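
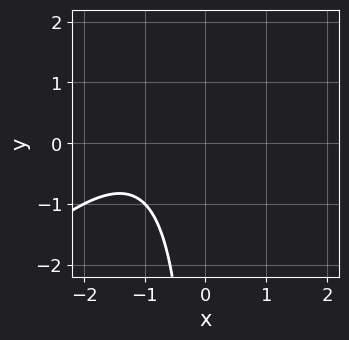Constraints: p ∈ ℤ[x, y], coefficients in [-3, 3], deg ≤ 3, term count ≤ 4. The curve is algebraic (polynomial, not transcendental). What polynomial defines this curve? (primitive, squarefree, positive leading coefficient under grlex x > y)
1. deg p = 2.
2. Against the integer gridlines: the curve avoids every integer x-axis point in the box; no y-intercept at any integer in the box.
3. Together with the visible shape, these determine p as stated.

x^2 - x*y + 2*x + 2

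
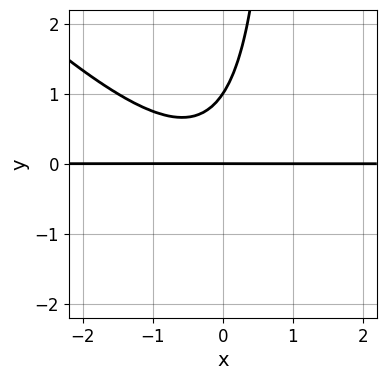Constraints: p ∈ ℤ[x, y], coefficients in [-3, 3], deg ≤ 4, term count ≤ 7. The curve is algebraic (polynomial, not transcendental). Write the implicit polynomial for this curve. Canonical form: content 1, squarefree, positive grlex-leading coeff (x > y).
1. Degree: the shape is more complex than any degree-2 curve, so deg p = 3.
2. Observable constraints: the visible x-axis segment lies entirely on the curve; the y-axis gridline crossings are at y ∈ {0, 1}.
3. Fitting integer coefficients to these (and the overall shape) gives p.

2*x^2*y + 2*x*y^2 + x*y - 2*y^2 + 2*y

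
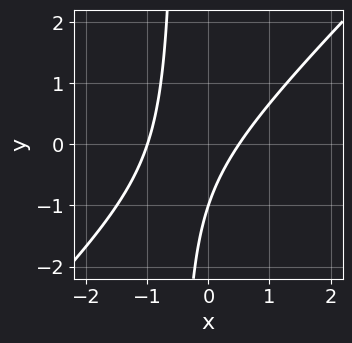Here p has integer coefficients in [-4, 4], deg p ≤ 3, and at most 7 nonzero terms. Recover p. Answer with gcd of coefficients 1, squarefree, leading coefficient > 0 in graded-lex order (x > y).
1. deg p = 2. A generic line meets the curve in up to 2 points.
2. Against the integer gridlines: it crosses the y-axis at the gridline y = -1; it meets the x-axis at x = -1 (among the integer gridlines).
3. Assembling these constraints gives the stated polynomial.

2*x^2 - 2*x*y + x - y - 1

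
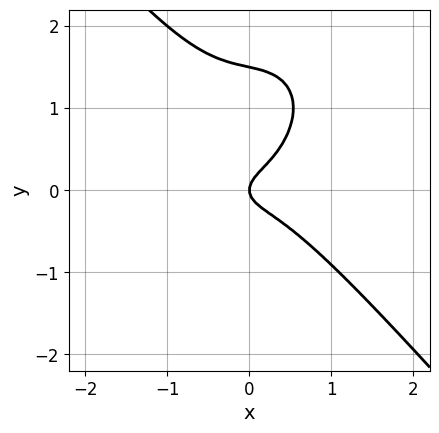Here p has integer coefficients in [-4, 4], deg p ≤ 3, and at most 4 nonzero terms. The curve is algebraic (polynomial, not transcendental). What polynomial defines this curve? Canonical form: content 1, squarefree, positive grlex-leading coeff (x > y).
3*x^3 + 2*y^3 - 3*y^2 + x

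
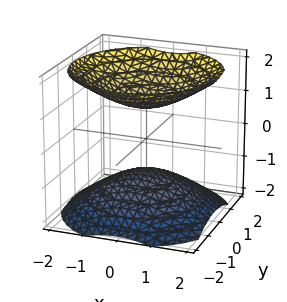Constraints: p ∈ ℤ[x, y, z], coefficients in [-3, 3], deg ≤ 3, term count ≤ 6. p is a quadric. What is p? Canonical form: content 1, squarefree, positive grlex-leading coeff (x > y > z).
(a) There are 2 components.
(b) deg p = 2.
(c) Symmetry: the surface is invariant under rotation about z: p = q(x² + y², z); mirror symmetry z ↦ −z ⇒ only even powers of z.
(d) Observable constraints: the surface avoids every integer x-axis point in the box; the surface avoids every integer y-axis point in the box.
(e) Fitting integer coefficients to these (and the overall shape) gives p.

2*x^2 + 2*y^2 - 3*z^2 + 3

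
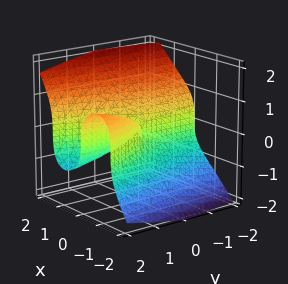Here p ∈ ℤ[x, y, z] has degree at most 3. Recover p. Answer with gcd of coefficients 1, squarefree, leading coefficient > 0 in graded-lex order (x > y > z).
x^3 - z^3 - x*y

(a) Degree: a generic line meets the surface in up to 3 points, so deg p = 3.
(b) Checking where it meets the axes: it crosses the z-axis at the gridline z = 0; every point of the y-axis in the box is on the surface; one x-axis crossing is at x = 0.
(c) The integer polynomial consistent with all of this is the stated p.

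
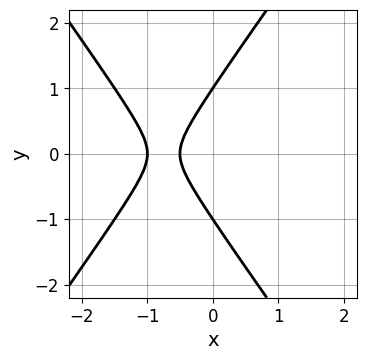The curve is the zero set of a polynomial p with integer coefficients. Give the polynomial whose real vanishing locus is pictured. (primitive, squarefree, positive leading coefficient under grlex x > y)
Degree: no degree-1 curve has this shape, so deg p = 2.
Symmetries: the y ↦ −y reflection is a symmetry, so y appears only in even powers.
Against the integer gridlines: the y-axis gridline crossings are at y ∈ {-1, 1}; it crosses the x-axis at the gridline x = -1.
Matching integer coefficients to the picture gives p.

2*x^2 - y^2 + 3*x + 1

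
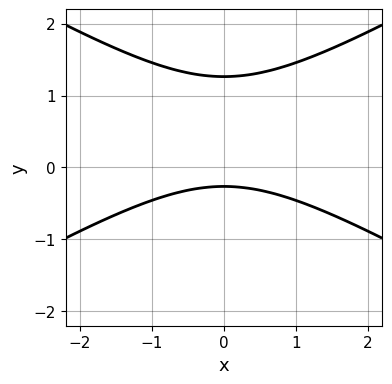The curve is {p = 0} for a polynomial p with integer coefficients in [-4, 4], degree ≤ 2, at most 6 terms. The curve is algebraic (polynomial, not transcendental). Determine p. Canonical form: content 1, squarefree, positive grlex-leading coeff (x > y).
(a) The degree is 2 — no degree-1 curve has this shape.
(b) Symmetries: it's symmetric under x → −x, forcing even powers of x.
(c) Checking where it meets the axes: it misses every integer gridline on the x-axis.
(d) Solving for integer coefficients yields p as stated.

x^2 - 3*y^2 + 3*y + 1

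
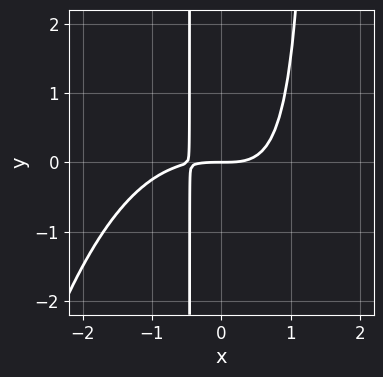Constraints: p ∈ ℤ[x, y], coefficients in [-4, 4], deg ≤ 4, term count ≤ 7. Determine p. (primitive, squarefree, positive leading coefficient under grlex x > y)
Degree: a generic line meets the curve in up to 4 points, so deg p = 4.
From the visible intercepts: it meets the y-axis at y = 0 (among the integer gridlines); it crosses the x-axis at the gridline x = 0.
Matching integer coefficients to the picture gives p.

2*x^4 + x^3 + 3*x^2*y - 3*x*y - 2*y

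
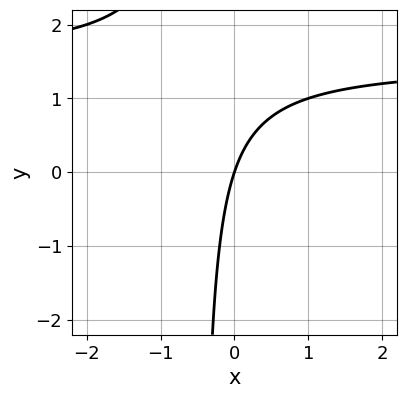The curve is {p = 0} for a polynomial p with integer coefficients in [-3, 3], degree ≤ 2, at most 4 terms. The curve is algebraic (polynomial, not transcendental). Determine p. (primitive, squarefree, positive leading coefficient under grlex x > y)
2*x*y - 3*x + y

First, deg p = 2. The shape is more complex than any degree-1 curve.
Next, observable constraints: one x-axis crossing is at x = 0; it crosses the y-axis at the gridline y = 0.
Finally, the integer polynomial consistent with all of this is the stated p.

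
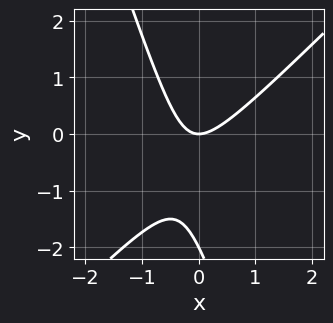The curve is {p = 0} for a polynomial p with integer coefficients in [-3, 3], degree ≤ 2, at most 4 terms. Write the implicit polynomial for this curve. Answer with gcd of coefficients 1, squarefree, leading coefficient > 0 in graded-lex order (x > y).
3*x^2 - 2*x*y - y^2 - 2*y

First, degree: a generic line meets the curve in up to 2 points, so deg p = 2.
Next, checking where it meets the axes: among the integer gridlines, it crosses the y-axis at y ∈ {-2, 0}; one x-axis crossing is at x = 0.
Finally, solving for integer coefficients yields p as stated.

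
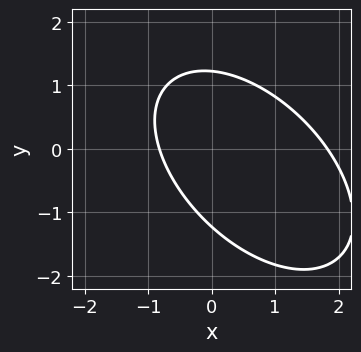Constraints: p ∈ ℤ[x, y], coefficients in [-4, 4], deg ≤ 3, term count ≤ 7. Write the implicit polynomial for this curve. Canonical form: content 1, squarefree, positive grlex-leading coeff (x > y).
The degree is 2 — the shape is more complex than any degree-1 curve.
Matching integer coefficients to the picture gives p.

2*x^2 + 2*x*y + 2*y^2 - 2*x - 3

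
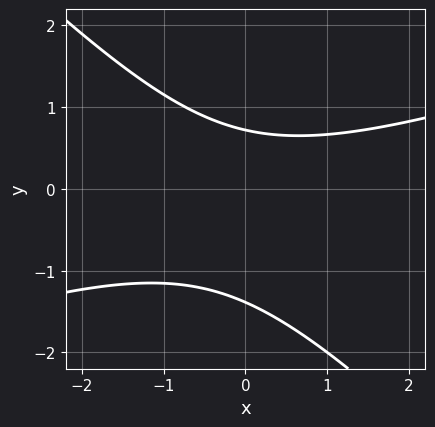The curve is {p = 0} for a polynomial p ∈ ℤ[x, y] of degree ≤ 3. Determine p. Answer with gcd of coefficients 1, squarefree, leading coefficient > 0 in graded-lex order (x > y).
x^2 - 2*x*y - 3*y^2 - 2*y + 3

1. deg p = 2. The shape is more complex than any degree-1 curve.
2. Reading off the gridlines: the curve avoids every integer x-axis point in the box.
3. The integer polynomial consistent with all of this is the stated p.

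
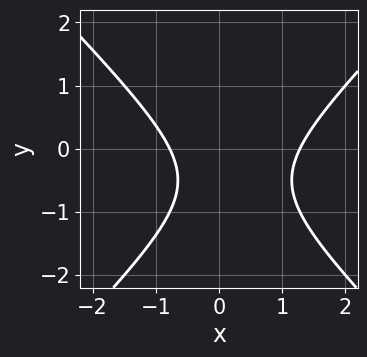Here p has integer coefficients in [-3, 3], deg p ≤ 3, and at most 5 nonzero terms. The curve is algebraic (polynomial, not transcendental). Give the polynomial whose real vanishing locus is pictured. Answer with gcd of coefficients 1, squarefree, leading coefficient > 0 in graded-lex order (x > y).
2*x^2 - 2*y^2 - x - 2*y - 2

1. deg p = 2. A generic line meets the curve in up to 2 points.
2. Against the integer gridlines: the curve avoids every integer y-axis point in the box.
3. Together with the visible shape, these determine p as stated.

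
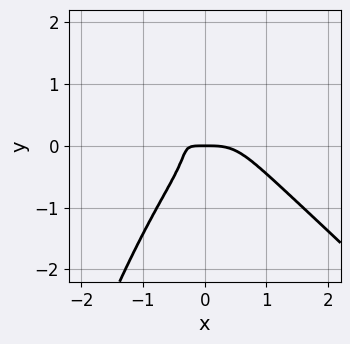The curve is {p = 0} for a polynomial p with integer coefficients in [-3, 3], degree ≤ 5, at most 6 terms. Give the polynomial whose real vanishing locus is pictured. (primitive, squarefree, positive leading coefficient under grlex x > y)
3*x^4 + 3*x^3*y + 3*y^3 + 2*x*y + y

deg p = 4.
From the visible intercepts: one x-axis crossing is at x = 0; it meets the y-axis at y = 0 (among the integer gridlines).
Putting this together gives p.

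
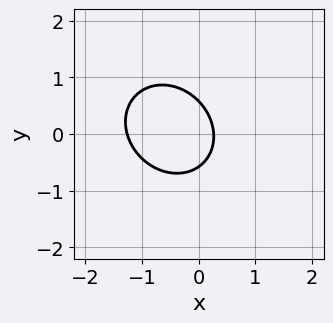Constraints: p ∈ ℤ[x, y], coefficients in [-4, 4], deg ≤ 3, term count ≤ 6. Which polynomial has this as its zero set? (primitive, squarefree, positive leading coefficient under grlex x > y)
3*x^2 + x*y + 3*y^2 + 3*x - 1

1. deg p = 2. The shape is more complex than any degree-1 curve.
2. Matching integer coefficients to the picture gives p.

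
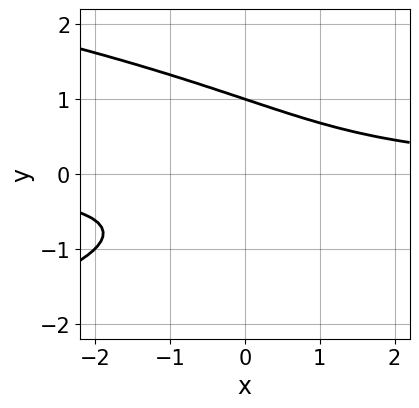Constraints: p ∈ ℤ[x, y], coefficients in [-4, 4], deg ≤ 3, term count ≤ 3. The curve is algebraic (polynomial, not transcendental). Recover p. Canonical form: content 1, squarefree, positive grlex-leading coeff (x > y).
The degree is 3 — a generic line meets the curve in up to 3 points.
Checking where it meets the axes: the curve avoids every integer x-axis point in the box; it crosses the y-axis at the gridline y = 1.
Matching integer coefficients to the picture gives p.

y^3 + x*y - 1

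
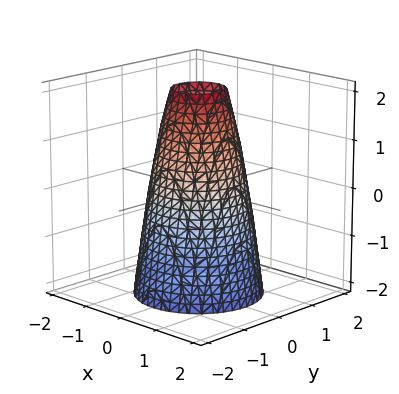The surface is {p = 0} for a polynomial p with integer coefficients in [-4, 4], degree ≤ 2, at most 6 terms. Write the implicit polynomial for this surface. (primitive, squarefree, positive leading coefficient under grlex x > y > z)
3*x^2 + 3*y^2 + z - 3

(a) The degree is 2 — the shape is more complex than any degree-1 surface.
(b) Symmetry: the surface is invariant under rotation about z: p = q(x² + y², z).
(c) From the visible intercepts: among the integer gridlines, it crosses the y-axis at y ∈ {-1, 1}; the x-axis gridline crossings are at x ∈ {-1, 1}; a circular section at z = 1 has radius between 0 and 1; the surface avoids every integer z-axis point in the box.
(d) Putting this together gives p.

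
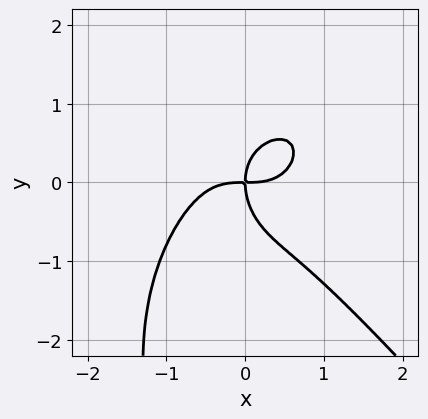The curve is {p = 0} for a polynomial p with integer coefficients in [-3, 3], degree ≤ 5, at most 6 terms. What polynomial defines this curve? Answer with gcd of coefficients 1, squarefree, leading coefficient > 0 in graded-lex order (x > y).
First, deg p = 4. The shape is more complex than any degree-3 curve.
Next, reading off the gridlines: one y-axis crossing is at y = 0; it meets the x-axis at x = 0 (among the integer gridlines).
Finally, together with the visible shape, these determine p as stated.

3*x^4 + 2*x*y^3 + x*y^2 + 2*y^3 - 3*x*y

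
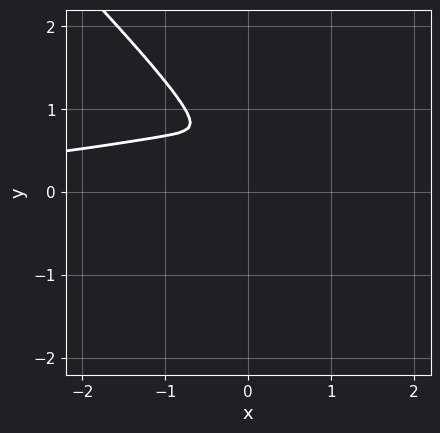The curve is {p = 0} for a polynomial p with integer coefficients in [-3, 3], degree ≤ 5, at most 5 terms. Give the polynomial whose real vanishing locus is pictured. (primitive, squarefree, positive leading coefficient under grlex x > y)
2*x^3*y + 2*y^4 - x^2*y + 3*x*y^2 + 3*x^2

(a) Degree: a generic line meets the curve in up to 4 points, so deg p = 4.
(b) Putting this together gives p.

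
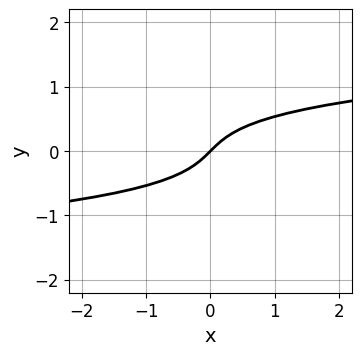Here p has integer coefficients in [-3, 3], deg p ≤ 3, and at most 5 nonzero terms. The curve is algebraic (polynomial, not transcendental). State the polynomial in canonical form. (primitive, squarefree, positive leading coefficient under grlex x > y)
(a) The degree is 3 — the shape is more complex than any degree-2 curve.
(b) Reading off the gridlines: it crosses the x-axis at the gridline x = 0; it crosses the y-axis at the gridline y = 0.
(c) Putting this together gives p.

3*y^3 - x + y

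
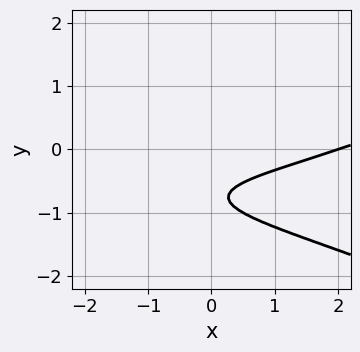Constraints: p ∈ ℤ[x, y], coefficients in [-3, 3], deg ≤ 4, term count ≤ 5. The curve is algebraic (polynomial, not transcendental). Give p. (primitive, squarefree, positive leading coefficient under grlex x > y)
x*y^3 + 2*y^4 - x + 3*y + 2

1. deg p = 4. No degree-3 curve has this shape.
2. From the visible intercepts: it crosses the x-axis at the gridline x = 2; no y-intercept at any integer in the box.
3. Matching integer coefficients to the picture gives p.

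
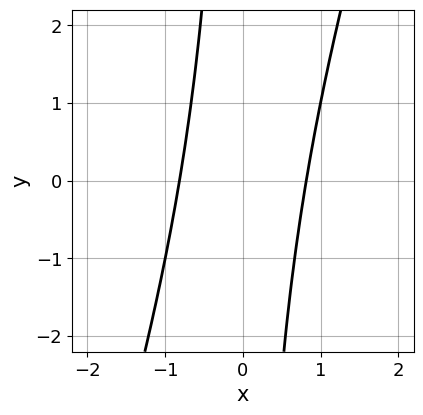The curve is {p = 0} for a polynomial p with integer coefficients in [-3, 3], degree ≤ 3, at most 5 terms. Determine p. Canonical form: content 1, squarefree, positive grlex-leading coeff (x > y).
1. deg p = 2.
2. From the visible intercepts: no y-intercept at any integer in the box.
3. Putting this together gives p.

3*x^2 - x*y - 2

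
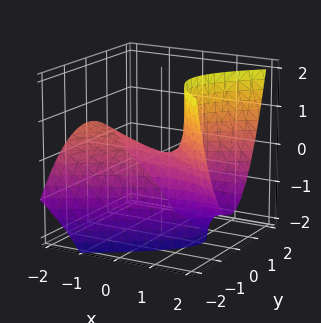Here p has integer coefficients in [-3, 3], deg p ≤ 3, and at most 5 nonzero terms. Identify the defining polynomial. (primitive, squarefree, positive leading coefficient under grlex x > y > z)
x^2 + 3*x*z - 3*y^2 - 3*z

First, degree: no degree-1 surface has this shape, so deg p = 2.
Next, from the axis intercepts and sections: it crosses the y-axis at the gridline y = 0; it meets the x-axis at x = 0 (among the integer gridlines); one z-axis crossing is at z = 0.
Finally, together with the visible shape, these determine p as stated.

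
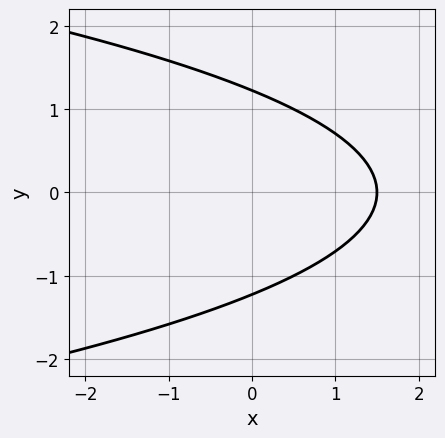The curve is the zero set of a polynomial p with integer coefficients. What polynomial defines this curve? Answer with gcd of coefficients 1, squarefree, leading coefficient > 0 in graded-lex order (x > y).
(a) The degree is 2 — a generic line meets the curve in up to 2 points.
(b) Symmetries: it's symmetric under y → −y, forcing even powers of y.
(c) Solving for integer coefficients yields p as stated.

2*y^2 + 2*x - 3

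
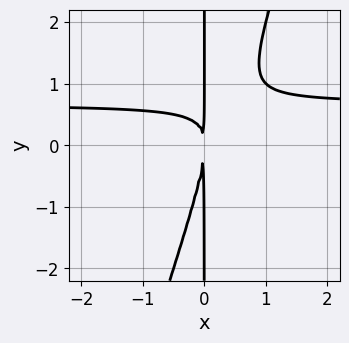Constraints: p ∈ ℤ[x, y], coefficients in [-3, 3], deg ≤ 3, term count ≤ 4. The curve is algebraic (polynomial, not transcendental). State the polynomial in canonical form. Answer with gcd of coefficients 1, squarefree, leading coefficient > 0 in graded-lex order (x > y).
3*x^2*y - x*y^2 - 2*x^2

The degree is 3 — the shape is more complex than any degree-2 curve.
From the axis intercepts and sections: the visible y-axis segment lies entirely on the curve.
Putting this together gives p.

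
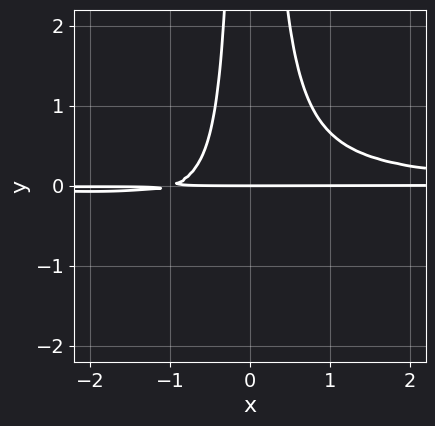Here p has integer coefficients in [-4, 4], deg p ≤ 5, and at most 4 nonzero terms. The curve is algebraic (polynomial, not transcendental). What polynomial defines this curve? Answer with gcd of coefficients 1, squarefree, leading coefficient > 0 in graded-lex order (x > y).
(a) The degree is 4 — the shape is more complex than any degree-3 curve.
(b) From the visible intercepts: every point of the x-axis in the box is on the curve; it meets the y-axis at y = 0 (among the integer gridlines).
(c) Solving for integer coefficients yields p as stated.

3*x^2*y^2 - x*y - y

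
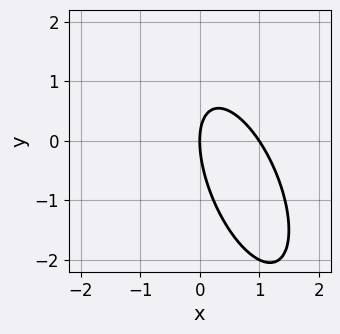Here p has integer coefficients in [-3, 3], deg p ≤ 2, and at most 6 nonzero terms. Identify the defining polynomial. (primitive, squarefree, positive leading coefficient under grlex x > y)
(a) The degree is 2 — a generic line meets the curve in up to 2 points.
(b) From the axis intercepts and sections: it crosses the y-axis at the gridline y = 0; among the integer gridlines, it crosses the x-axis at x ∈ {0, 1}.
(c) Assembling these constraints gives the stated polynomial.

3*x^2 + 2*x*y + y^2 - 3*x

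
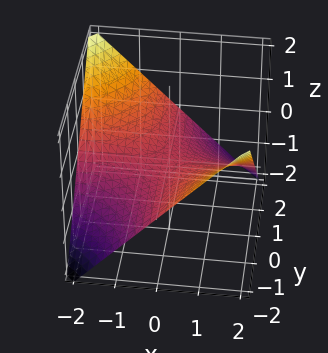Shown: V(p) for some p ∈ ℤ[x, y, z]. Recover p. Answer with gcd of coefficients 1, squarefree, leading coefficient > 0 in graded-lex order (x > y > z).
x*y + 2*z

(a) The degree is 2 — a saddle surface; a quadric.
(b) From the visible intercepts: it crosses the z-axis at the gridline z = 0; the visible y-axis segment lies entirely on the surface.
(c) Fitting integer coefficients to these (and the overall shape) gives p. Check: (-1, 0, 0) on the x-axis lies on the surface, and p(-1, 0, 0) = 0. ✓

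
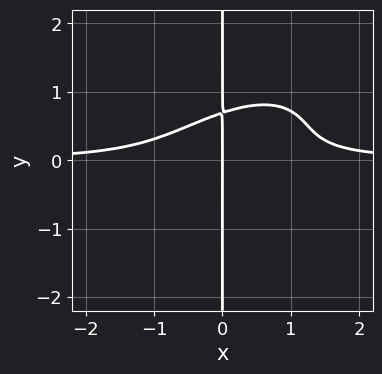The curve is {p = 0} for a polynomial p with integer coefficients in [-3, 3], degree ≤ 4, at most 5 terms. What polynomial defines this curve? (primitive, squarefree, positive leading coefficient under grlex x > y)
First, degree: a generic line meets the curve in up to 4 points, so deg p = 4.
Then, reading off the gridlines: it meets the x-axis at x = 0 (among the integer gridlines); every point of the y-axis in the box is on the curve.
Finally, putting this together gives p.

2*x^3*y - 3*x^2*y^2 + 3*x*y^3 - x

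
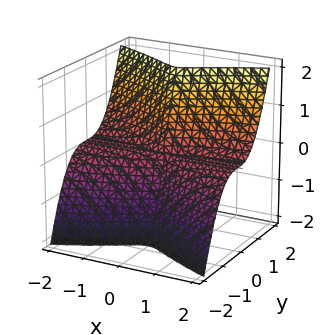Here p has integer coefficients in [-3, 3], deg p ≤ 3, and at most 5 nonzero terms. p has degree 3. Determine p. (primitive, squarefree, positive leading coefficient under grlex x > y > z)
x^2*z - 3*y^3 + y^2*z

First, the degree is 3 — a generic line meets the surface in up to 3 points.
Then, from the visible intercepts: every point of the z-axis in the box is on the surface; it meets the y-axis at y = 0 (among the integer gridlines); every point of the x-axis in the box is on the surface.
Finally, matching integer coefficients to the picture gives p.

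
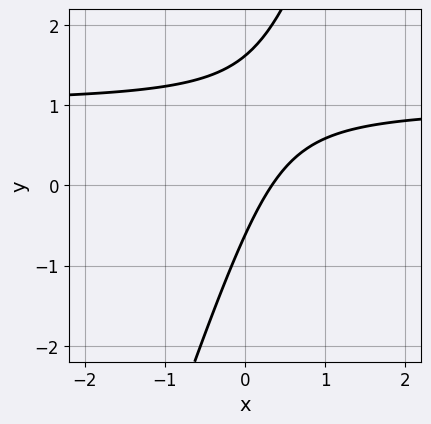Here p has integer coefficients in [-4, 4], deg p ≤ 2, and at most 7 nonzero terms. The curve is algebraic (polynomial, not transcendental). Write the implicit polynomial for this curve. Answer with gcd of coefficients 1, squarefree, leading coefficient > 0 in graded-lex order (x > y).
3*x*y - y^2 - 3*x + y + 1

First, the degree is 2 — a generic line meets the curve in up to 2 points.
Finally, matching integer coefficients to the picture gives p.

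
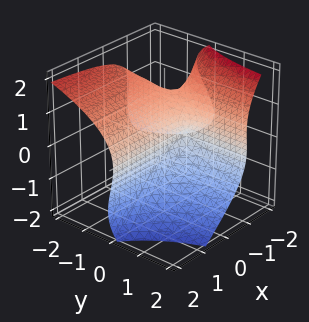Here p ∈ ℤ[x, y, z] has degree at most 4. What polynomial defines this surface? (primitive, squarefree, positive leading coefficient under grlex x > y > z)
x*z^2 + z^3 + 2*x*y + 2*y

1. Degree: no degree-2 surface has this shape, so deg p = 3.
2. From the visible intercepts: it crosses the z-axis at the gridline z = 0; the visible x-axis segment lies entirely on the surface; one y-axis crossing is at y = 0.
3. The integer polynomial consistent with all of this is the stated p.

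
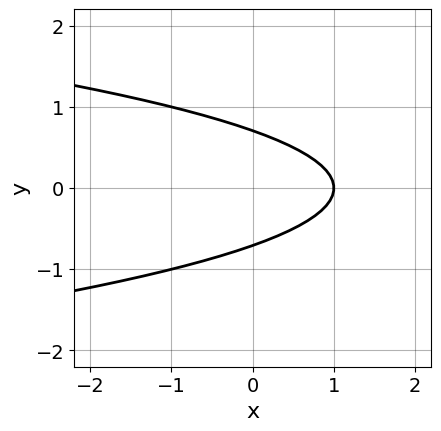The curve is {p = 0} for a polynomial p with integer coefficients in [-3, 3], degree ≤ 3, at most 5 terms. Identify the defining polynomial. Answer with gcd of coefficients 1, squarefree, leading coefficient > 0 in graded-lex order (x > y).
(a) Degree: a generic line meets the curve in up to 2 points, so deg p = 2.
(b) Symmetries: the y ↦ −y reflection is a symmetry, so y appears only in even powers.
(c) Checking where it meets the axes: it meets the x-axis at x = 1 (among the integer gridlines).
(d) These observations pin down the coefficients.

2*y^2 + x - 1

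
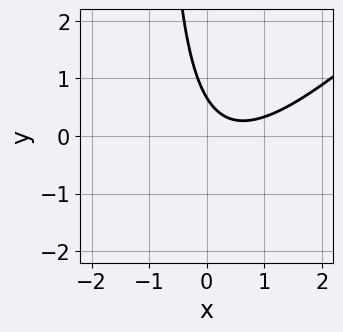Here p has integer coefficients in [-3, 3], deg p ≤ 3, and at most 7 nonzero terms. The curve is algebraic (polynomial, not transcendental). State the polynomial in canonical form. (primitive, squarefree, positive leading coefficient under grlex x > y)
3*x^2 - 3*x*y - 3*x - 3*y + 2

(a) The degree is 2 — a generic line meets the curve in up to 2 points.
(b) Reading off the gridlines: the curve avoids every integer x-axis point in the box.
(c) Solving for integer coefficients yields p as stated.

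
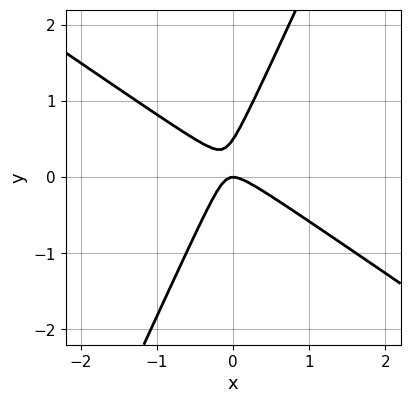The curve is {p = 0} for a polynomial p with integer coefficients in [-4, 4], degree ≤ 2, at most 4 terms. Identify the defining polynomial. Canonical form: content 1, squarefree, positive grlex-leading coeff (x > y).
First, deg p = 2. No degree-1 curve has this shape.
Next, reading off the gridlines: it meets the x-axis at x = 0 (among the integer gridlines); one y-axis crossing is at y = 0.
Finally, assembling these constraints gives the stated polynomial.

3*x^2 + 3*x*y - 2*y^2 + y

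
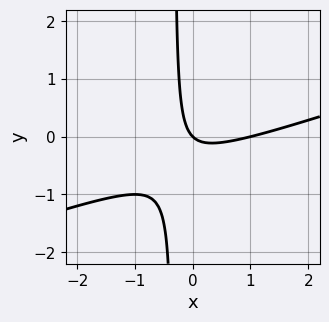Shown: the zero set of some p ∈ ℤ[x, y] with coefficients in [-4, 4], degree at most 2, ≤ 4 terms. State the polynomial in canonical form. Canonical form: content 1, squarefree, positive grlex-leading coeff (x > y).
x^2 - 3*x*y - x - y

The degree is 2 — the shape is more complex than any degree-1 curve.
From the axis intercepts and sections: among the integer gridlines, it crosses the x-axis at x ∈ {0, 1}; it meets the y-axis at y = 0 (among the integer gridlines).
Fitting integer coefficients to these (and the overall shape) gives p.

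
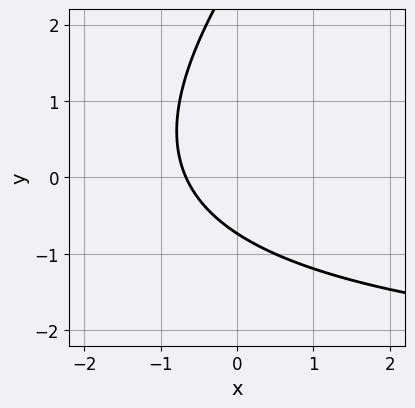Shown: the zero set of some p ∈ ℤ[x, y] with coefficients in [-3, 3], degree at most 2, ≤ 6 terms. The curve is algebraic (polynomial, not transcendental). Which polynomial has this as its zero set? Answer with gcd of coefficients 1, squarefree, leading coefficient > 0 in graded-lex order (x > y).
Degree: a generic line meets the curve in up to 2 points, so deg p = 2.
The integer polynomial consistent with all of this is the stated p.

x*y - y^2 + 3*x + 2*y + 2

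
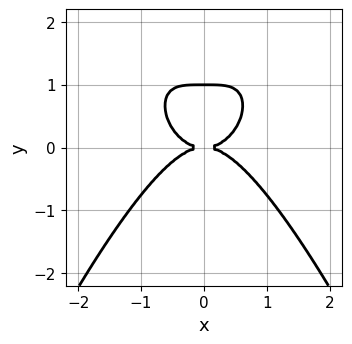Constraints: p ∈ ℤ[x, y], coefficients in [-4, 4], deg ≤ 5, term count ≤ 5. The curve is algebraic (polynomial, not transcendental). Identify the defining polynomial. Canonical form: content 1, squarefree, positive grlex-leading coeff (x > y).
x^4 + y^3 - y^2

(a) Degree: the shape is more complex than any degree-3 curve, so deg p = 4.
(b) Symmetries: mirror symmetry x ↦ −x ⇒ only even powers of x.
(c) Against the integer gridlines: the y-axis gridline crossings are at y ∈ {0, 1}; it crosses the x-axis at the gridline x = 0.
(d) Fitting integer coefficients to these (and the overall shape) gives p.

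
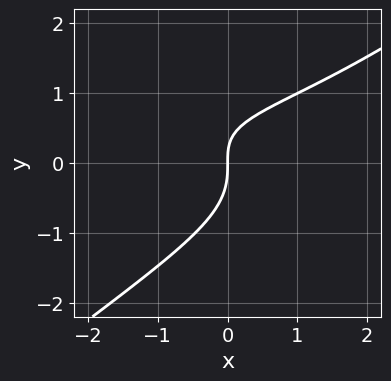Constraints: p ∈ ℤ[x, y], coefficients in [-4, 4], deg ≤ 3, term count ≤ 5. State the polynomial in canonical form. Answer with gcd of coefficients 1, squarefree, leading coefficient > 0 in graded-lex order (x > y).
x^2*y + x*y^2 - 3*y^3 - 2*x*y + 3*x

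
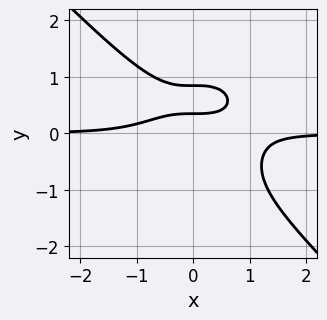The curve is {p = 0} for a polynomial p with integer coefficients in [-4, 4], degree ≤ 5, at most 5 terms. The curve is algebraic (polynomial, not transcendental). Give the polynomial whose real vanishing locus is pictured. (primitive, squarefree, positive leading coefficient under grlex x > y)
First, the degree is 4 — a generic line meets the curve in up to 4 points.
Next, from the axis intercepts and sections: no x-intercept at any integer in the box; no y-intercept at any integer in the box.
Finally, solving for integer coefficients yields p as stated.

3*x^3*y + 3*y^4 - 3*y + 1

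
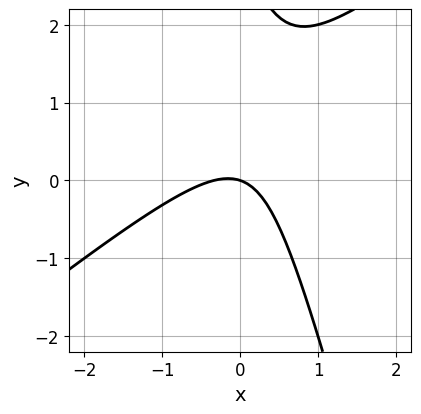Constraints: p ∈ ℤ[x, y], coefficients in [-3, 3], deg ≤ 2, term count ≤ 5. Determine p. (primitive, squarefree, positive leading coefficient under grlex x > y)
The degree is 2 — no degree-1 curve has this shape.
From the visible intercepts: it meets the y-axis at y = 0 (among the integer gridlines); it meets the x-axis at x = 0 (among the integer gridlines).
Solving for integer coefficients yields p as stated.

3*x^2 - 3*x*y - y^2 + x + 3*y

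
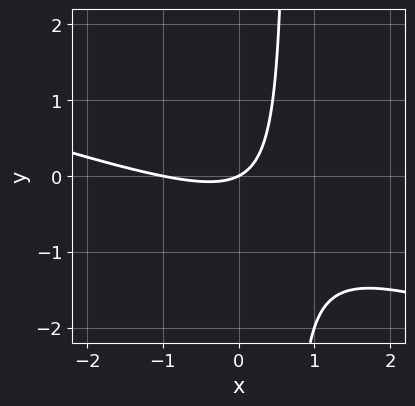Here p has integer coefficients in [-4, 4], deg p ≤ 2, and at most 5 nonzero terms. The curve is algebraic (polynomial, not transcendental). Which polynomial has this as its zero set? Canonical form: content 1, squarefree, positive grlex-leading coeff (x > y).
x^2 + 3*x*y + x - 2*y

1. Degree: the shape is more complex than any degree-1 curve, so deg p = 2.
2. Against the integer gridlines: among the integer gridlines, it crosses the x-axis at x ∈ {-1, 0}; one y-axis crossing is at y = 0.
3. These observations pin down the coefficients.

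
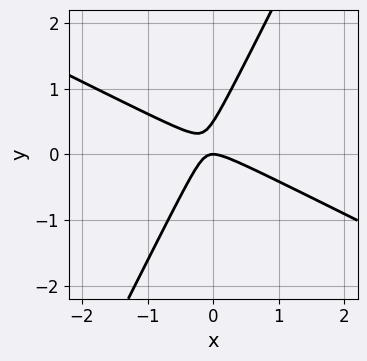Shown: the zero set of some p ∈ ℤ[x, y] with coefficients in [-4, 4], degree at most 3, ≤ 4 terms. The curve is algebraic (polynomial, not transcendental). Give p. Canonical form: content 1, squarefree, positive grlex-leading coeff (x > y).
2*x^2 + 3*x*y - 2*y^2 + y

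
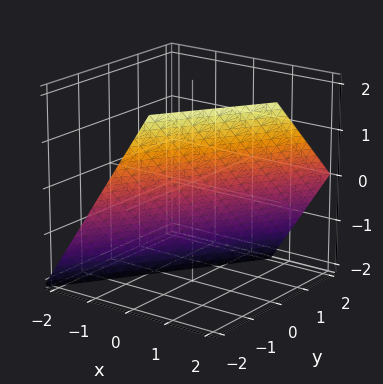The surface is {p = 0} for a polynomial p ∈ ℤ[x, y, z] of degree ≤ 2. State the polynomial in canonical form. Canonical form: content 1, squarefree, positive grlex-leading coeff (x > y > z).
Degree: the surface is flat (a plane), so deg p = 1.
From the axis intercepts and sections: it crosses the z-axis at the gridline z = -1; it meets the y-axis at y = -1 (among the integer gridlines).
Matching integer coefficients to the picture gives p.

3*x - 2*y - 2*z - 2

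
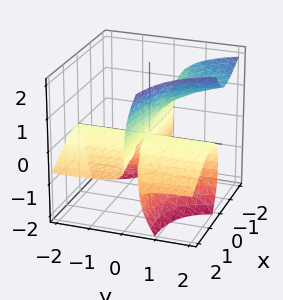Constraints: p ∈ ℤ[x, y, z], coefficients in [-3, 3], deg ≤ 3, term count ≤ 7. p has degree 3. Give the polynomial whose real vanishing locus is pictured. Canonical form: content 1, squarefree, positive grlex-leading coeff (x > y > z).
First, degree: the shape is more complex than any degree-2 surface, so deg p = 3.
Next, checking where it meets the axes: it crosses the z-axis at the gridline z = 0; the visible x-axis segment lies entirely on the surface; every point of the y-axis in the box is on the surface.
Finally, solving for integer coefficients yields p as stated.

2*x^2*y + 3*x*y*z - z^3 - x*y + 2*y*z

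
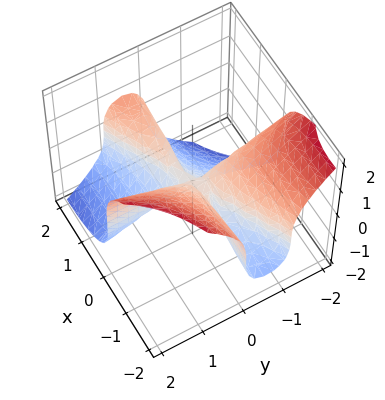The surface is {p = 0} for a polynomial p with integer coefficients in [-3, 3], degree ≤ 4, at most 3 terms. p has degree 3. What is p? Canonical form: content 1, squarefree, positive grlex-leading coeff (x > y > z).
deg p = 3. No degree-2 surface has this shape.
Checking where it meets the axes: it crosses the z-axis at the gridline z = 0; every point of the x-axis in the box is on the surface; the visible y-axis segment lies entirely on the surface.
Assembling these constraints gives the stated polynomial.

x^2*y - 2*x*y^2 - z^3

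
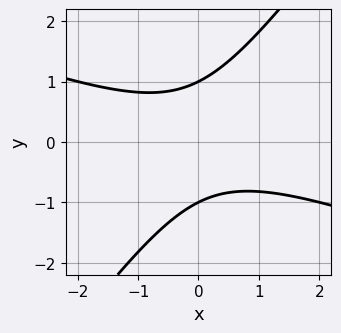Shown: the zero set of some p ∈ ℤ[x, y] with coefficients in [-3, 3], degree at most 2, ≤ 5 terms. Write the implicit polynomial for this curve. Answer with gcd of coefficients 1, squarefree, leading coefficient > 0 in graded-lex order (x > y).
1. The degree is 2 — no degree-1 curve has this shape.
2. From the visible intercepts: the y-axis gridline crossings are at y ∈ {-1, 1}; it misses every integer gridline on the x-axis.
3. Fitting integer coefficients to these (and the overall shape) gives p.

x^2 + 2*x*y - 2*y^2 + 2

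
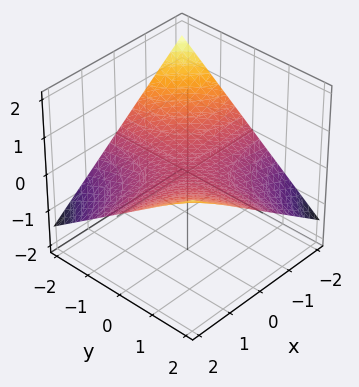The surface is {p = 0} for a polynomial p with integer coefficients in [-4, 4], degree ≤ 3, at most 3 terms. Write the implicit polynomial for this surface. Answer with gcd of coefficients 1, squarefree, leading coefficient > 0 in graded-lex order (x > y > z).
x*y - 3*z

First, degree: a hyperbolic paraboloid; a quadric, so deg p = 2.
Then, from the axis intercepts and sections: one z-axis crossing is at z = 0; every point of the x-axis in the box is on the surface; every point of the y-axis in the box is on the surface.
Finally, putting this together gives p.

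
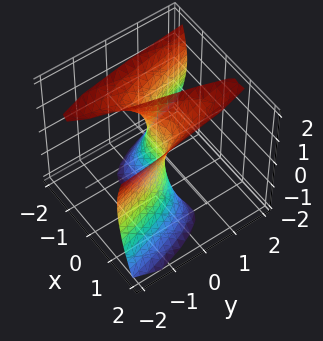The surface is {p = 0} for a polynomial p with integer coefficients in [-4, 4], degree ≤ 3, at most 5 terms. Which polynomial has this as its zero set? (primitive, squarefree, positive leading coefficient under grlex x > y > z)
1. Degree: no degree-2 surface has this shape, so deg p = 3.
2. Against the integer gridlines: one y-axis crossing is at y = 0; it meets the x-axis at x = 0 (among the integer gridlines); the visible z-axis segment lies entirely on the surface.
3. Assembling these constraints gives the stated polynomial.

2*x^3 - x*z^2 - y*z + 3*y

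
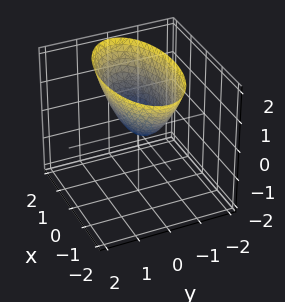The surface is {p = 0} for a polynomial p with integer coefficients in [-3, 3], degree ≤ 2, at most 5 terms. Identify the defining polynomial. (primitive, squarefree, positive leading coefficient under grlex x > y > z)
x^2 + 3*y^2 - 2*z

First, deg p = 2.
Then, symmetries: it's symmetric under y → −y, forcing even powers of y; mirror symmetry x ↦ −x ⇒ only even powers of x.
Then, against the integer gridlines: it meets the y-axis at y = 0 (among the integer gridlines); it meets the z-axis at z = 0 (among the integer gridlines); one x-axis crossing is at x = 0.
Finally, together with the visible shape, these determine p as stated.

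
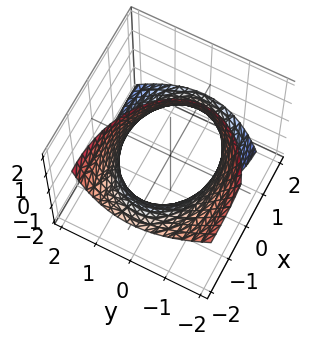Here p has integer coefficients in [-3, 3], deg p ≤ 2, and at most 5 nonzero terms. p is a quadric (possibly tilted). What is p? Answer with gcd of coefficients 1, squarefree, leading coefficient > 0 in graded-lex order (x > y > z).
1. The degree is 2 — the shape is more complex than any degree-1 surface.
2. From the visible intercepts: the surface avoids every integer z-axis point in the box.
3. Putting this together gives p.

x^2 + 2*x*z + 2*y^2 + y*z - 3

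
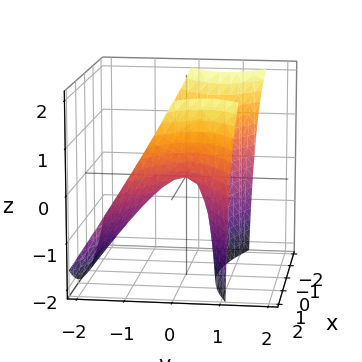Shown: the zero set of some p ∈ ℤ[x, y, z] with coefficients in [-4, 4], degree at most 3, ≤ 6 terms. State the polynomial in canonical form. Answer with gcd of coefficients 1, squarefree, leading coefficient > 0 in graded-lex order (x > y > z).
Degree: a generic line meets the surface in up to 2 points, so deg p = 2.
Reading off the gridlines: it crosses the x-axis at the gridline x = 0; it crosses the z-axis at the gridline z = 0; it crosses the y-axis at the gridline y = 0.
Putting this together gives p.

x^2 - 3*y^2 + 2*y*z - 2*z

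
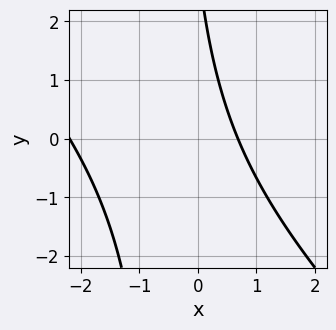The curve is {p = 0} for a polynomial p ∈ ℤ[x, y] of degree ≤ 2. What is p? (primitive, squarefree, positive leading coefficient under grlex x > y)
1. The degree is 2 — the shape is more complex than any degree-1 curve.
2. From the axis intercepts and sections: no y-intercept at any integer in the box.
3. Putting this together gives p.

2*x^2 + 2*x*y + 3*x + y - 3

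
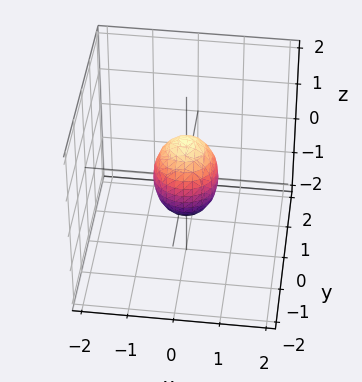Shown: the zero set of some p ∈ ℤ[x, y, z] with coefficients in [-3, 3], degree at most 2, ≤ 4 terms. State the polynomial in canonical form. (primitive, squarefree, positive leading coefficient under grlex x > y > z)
2*x^2 + 2*y^2 + z^2 - 1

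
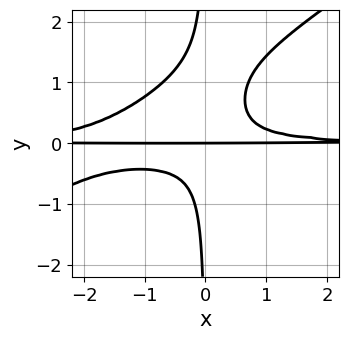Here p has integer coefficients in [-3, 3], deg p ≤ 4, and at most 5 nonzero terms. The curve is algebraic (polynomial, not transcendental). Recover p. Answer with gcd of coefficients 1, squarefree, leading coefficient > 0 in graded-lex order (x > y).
(a) Degree: no degree-3 curve has this shape, so deg p = 4.
(b) Checking where it meets the axes: it crosses the y-axis at the gridline y = 0; every point of the x-axis in the box is on the curve.
(c) These observations pin down the coefficients.

2*x^2*y^2 - 3*x*y^3 + 3*x*y^2 - y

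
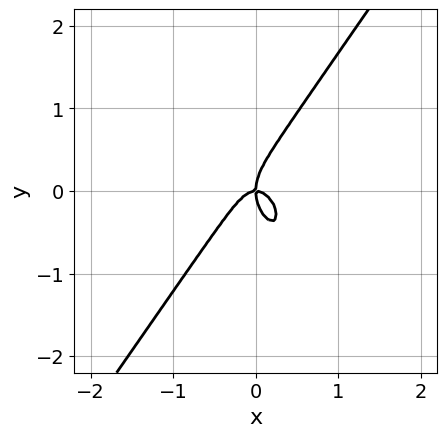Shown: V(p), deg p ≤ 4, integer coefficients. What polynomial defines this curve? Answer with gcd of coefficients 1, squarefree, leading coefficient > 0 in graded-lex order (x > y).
3*x^3 - y^3 + x*y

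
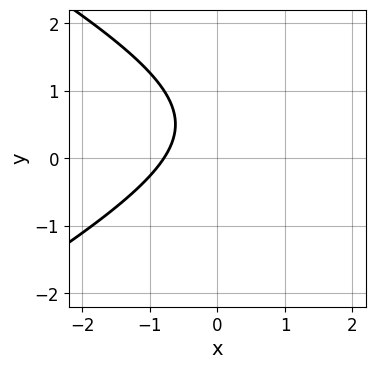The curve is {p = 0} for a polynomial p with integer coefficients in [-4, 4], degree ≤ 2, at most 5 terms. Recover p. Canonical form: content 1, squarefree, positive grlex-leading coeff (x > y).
First, the degree is 2 — a generic line meets the curve in up to 2 points.
Next, reading off the gridlines: it misses every integer gridline on the y-axis.
Finally, putting this together gives p.

x^2 - 3*y^2 - 3*x + 3*y - 3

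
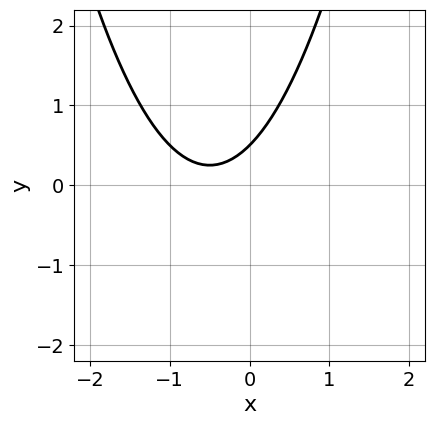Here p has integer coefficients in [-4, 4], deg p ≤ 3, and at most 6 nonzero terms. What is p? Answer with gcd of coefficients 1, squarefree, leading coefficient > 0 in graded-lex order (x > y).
Degree: a generic line meets the curve in up to 2 points, so deg p = 2.
From the axis intercepts and sections: the curve avoids every integer x-axis point in the box.
Solving for integer coefficients yields p as stated.

2*x^2 + 2*x - 2*y + 1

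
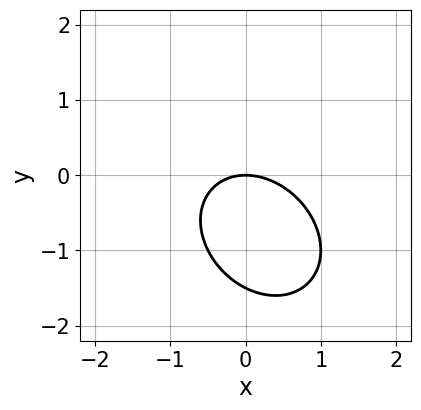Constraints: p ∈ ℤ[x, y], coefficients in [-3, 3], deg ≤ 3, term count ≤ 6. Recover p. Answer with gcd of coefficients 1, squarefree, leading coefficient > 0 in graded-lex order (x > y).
First, the degree is 2 — the shape is more complex than any degree-1 curve.
Next, from the visible intercepts: it crosses the y-axis at the gridline y = 0; it meets the x-axis at x = 0 (among the integer gridlines).
Finally, these observations pin down the coefficients.

2*x^2 + x*y + 2*y^2 + 3*y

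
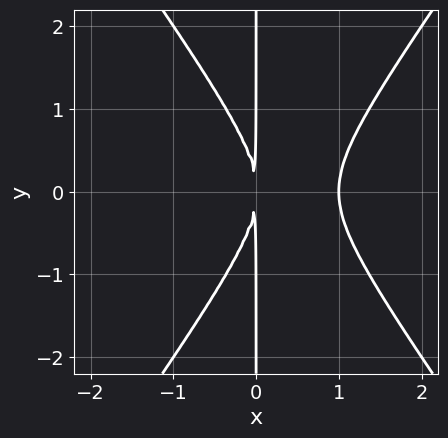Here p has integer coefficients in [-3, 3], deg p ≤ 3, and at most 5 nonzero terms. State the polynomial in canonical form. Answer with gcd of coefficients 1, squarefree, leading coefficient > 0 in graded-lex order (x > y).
2*x^3 - x*y^2 - 2*x^2

Degree: a generic line meets the curve in up to 3 points, so deg p = 3.
Symmetries: the y ↦ −y reflection is a symmetry, so y appears only in even powers.
Reading off the gridlines: the visible y-axis segment lies entirely on the curve; it meets the x-axis at x = 1 (among the integer gridlines).
Putting this together gives p.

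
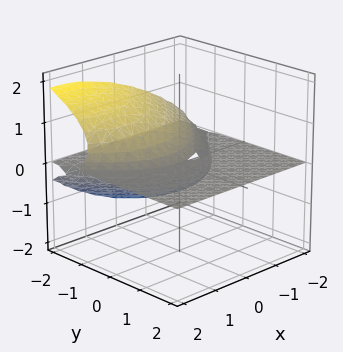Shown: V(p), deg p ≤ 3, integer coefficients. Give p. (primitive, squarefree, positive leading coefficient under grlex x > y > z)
(a) Degree: no degree-2 surface has this shape, so deg p = 3.
(b) Reading off the gridlines: the visible x-axis segment lies entirely on the surface; every point of the y-axis in the box is on the surface.
(c) Matching integer coefficients to the picture gives p.

x^2*z - 2*x*z^2 + 3*z^3 + 3*y*z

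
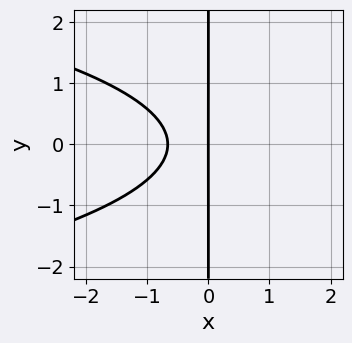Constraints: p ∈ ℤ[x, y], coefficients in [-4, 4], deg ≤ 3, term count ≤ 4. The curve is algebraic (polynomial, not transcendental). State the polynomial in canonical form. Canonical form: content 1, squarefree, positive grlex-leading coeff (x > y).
The degree is 3 — no degree-2 curve has this shape.
Symmetries: the y ↦ −y reflection is a symmetry, so y appears only in even powers.
From the axis intercepts and sections: the visible y-axis segment lies entirely on the curve; it crosses the x-axis at the gridline x = 0.
The integer polynomial consistent with all of this is the stated p.

3*x*y^2 + 3*x^2 + 2*x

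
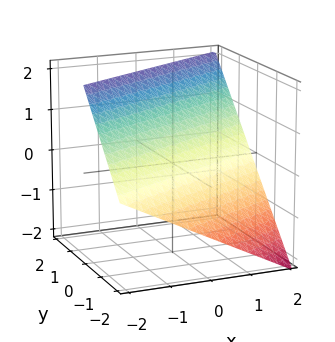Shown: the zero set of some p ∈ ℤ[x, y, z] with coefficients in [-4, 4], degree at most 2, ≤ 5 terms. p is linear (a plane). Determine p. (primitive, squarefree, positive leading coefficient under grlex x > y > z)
1. deg p = 1. The surface is flat (a plane).
2. Reading off the gridlines: one x-axis crossing is at x = 2; it crosses the z-axis at the gridline z = 1.
3. Putting this together gives p. Check: (0, -1, 0) on the y-axis lies on the surface, and p(0, -1, 0) = 0. ✓

x - 2*y + 2*z - 2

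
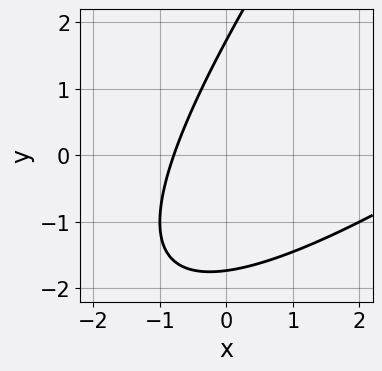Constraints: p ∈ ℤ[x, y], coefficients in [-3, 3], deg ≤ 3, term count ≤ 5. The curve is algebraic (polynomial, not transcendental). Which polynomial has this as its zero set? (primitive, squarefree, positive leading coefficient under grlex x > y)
x^2 - 2*x*y + y^2 - 3*x - 3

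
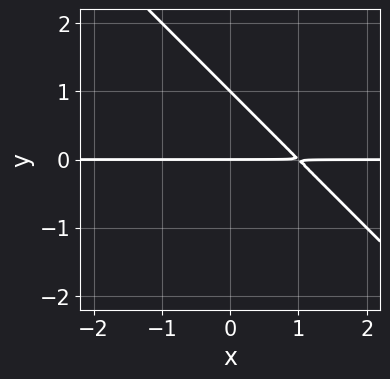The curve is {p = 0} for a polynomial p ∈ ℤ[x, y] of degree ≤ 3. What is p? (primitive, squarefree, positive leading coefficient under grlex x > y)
Degree: the shape is more complex than any degree-1 curve, so deg p = 2.
From the axis intercepts and sections: the visible x-axis segment lies entirely on the curve; among the integer gridlines, it crosses the y-axis at y ∈ {0, 1}.
Solving for integer coefficients yields p as stated.

x*y + y^2 - y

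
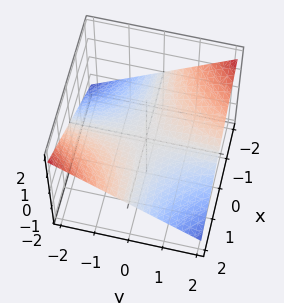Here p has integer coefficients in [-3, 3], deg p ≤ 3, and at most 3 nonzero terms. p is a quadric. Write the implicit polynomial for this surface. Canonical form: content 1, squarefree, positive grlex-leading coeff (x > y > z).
x*y + 3*z

deg p = 2.
From the axis intercepts and sections: it crosses the z-axis at the gridline z = 0; the visible x-axis segment lies entirely on the surface; every point of the y-axis in the box is on the surface.
Fitting integer coefficients to these (and the overall shape) gives p.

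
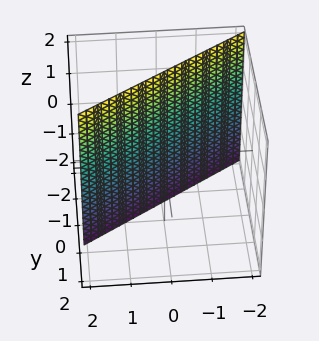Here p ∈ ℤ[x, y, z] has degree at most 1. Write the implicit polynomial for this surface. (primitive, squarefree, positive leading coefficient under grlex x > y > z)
The degree is 1 — every cross-section is a straight line — this is a plane.
From the axis intercepts and sections: it meets the x-axis at x = 1 (among the integer gridlines); it misses every integer gridline on the z-axis.
The integer polynomial consistent with all of this is the stated p.

2*x - 3*y - 2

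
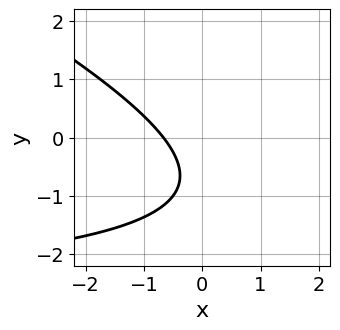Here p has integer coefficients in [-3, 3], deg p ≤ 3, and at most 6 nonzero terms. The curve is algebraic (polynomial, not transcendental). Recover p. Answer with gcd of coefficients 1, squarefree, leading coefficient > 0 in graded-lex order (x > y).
x*y + 2*y^2 + 3*x + 3*y + 2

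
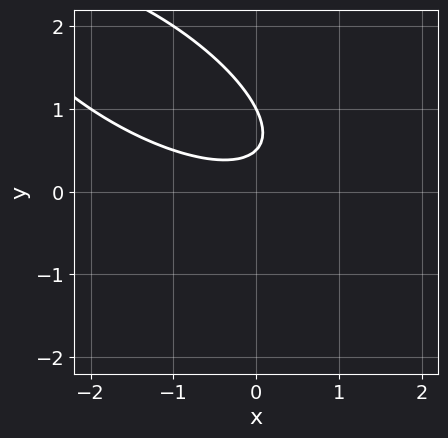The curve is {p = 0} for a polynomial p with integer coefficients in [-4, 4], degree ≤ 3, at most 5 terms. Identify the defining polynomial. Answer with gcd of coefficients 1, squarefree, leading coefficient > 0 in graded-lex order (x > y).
x^2 + 2*x*y + 2*y^2 - 3*y + 1

deg p = 2. No degree-1 curve has this shape.
Against the integer gridlines: one y-axis crossing is at y = 1; the curve avoids every integer x-axis point in the box.
Assembling these constraints gives the stated polynomial.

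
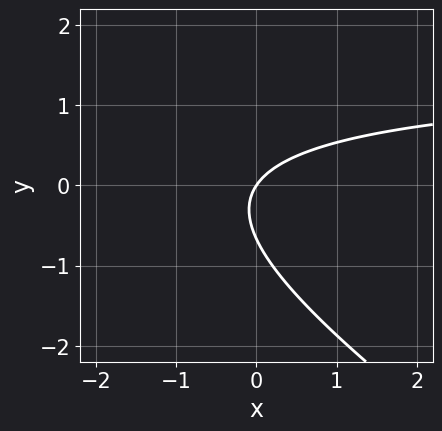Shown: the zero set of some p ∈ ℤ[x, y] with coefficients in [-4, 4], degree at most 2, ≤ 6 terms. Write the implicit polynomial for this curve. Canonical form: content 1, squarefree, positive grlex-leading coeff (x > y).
1. deg p = 2.
2. Observable constraints: it meets the y-axis at y = 0 (among the integer gridlines); one x-axis crossing is at x = 0.
3. Putting this together gives p.

2*x*y + 3*y^2 - 3*x + 2*y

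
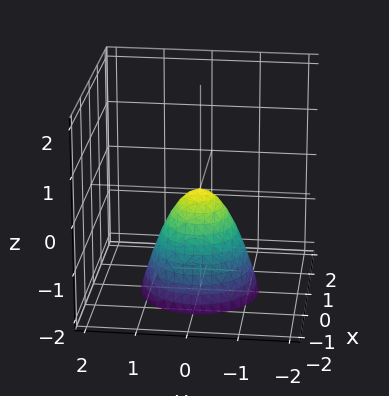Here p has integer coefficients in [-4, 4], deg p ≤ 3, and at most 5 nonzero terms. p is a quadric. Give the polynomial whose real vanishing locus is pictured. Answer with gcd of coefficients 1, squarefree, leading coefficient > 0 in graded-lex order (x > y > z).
3*x^2 + 3*y^2 + 2*z

(a) Degree: a paraboloid; a quadric, so deg p = 2.
(b) Symmetries: rotational symmetry about the z-axis ⇒ p depends on x, y only through x² + y².
(c) From the visible intercepts: a circular section at z = -2 has radius between 1 and 2; one z-axis crossing is at z = 0; one x-axis crossing is at x = 0; it meets the y-axis at y = 0 (among the integer gridlines).
(d) These observations pin down the coefficients.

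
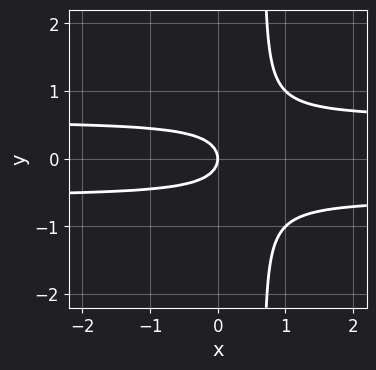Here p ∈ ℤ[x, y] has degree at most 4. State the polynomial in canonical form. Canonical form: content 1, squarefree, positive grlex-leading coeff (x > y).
First, degree: no degree-2 curve has this shape, so deg p = 3.
Then, symmetries: it's symmetric under y → −y, forcing even powers of y.
Next, reading off the gridlines: it meets the x-axis at x = 0 (among the integer gridlines); it crosses the y-axis at the gridline y = 0.
Finally, the integer polynomial consistent with all of this is the stated p.

3*x*y^2 - 2*y^2 - x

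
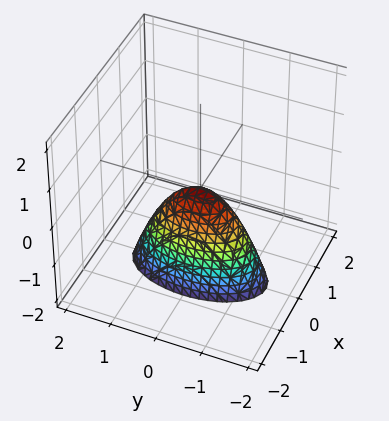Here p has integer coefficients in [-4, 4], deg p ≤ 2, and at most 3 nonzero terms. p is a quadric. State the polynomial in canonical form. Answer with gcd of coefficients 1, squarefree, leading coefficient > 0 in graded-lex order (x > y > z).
3*x^2 + y^2 + z

(a) deg p = 2. A paraboloid; a quadric.
(b) Symmetries: mirror symmetry y ↦ −y ⇒ only even powers of y; the x ↦ −x reflection is a symmetry, so x appears only in even powers.
(c) From the axis intercepts and sections: it meets the z-axis at z = 0 (among the integer gridlines); it meets the x-axis at x = 0 (among the integer gridlines).
(d) Fitting integer coefficients to these (and the overall shape) gives p.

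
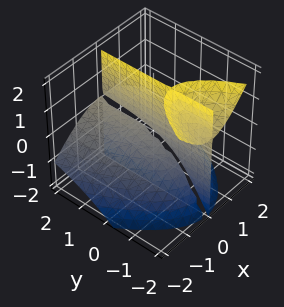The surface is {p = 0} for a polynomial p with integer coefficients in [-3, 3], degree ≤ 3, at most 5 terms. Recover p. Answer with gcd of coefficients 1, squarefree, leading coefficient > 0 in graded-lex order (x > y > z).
2*x^3 + 2*x*y*z - x*z^2 - x*y + 3*x*z

1. There are 3 components. They look like related sheets of one shape, so recover p as a whole.
2. Degree: the shape is more complex than any degree-2 surface, so deg p = 3.
3. From the visible intercepts: every point of the z-axis in the box is on the surface; every point of the y-axis in the box is on the surface.
4. Putting this together gives p.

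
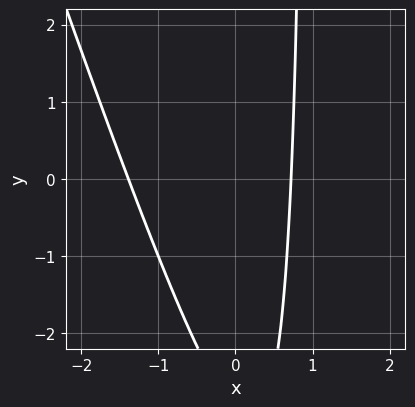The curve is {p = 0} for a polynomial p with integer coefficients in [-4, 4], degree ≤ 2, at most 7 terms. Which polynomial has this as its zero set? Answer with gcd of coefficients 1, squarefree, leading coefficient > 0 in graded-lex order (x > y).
First, the degree is 2 — no degree-1 curve has this shape.
Then, checking where it meets the axes: the curve avoids every integer y-axis point in the box.
Finally, these observations pin down the coefficients.

3*x^2 + x*y + 2*x - y - 3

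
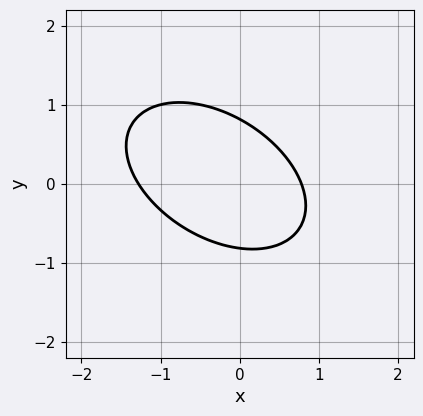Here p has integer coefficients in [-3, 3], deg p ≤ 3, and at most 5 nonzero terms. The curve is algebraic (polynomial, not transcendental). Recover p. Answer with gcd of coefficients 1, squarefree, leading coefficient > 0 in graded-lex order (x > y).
1. deg p = 2.
2. Putting this together gives p.

2*x^2 + 2*x*y + 3*y^2 + x - 2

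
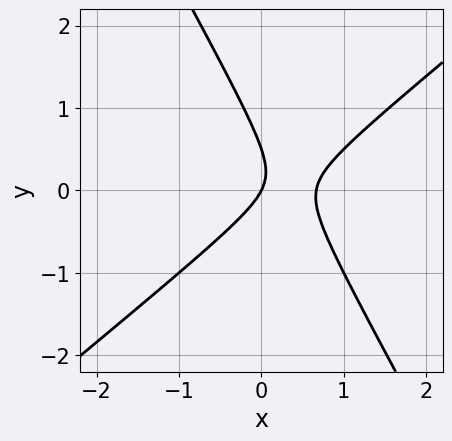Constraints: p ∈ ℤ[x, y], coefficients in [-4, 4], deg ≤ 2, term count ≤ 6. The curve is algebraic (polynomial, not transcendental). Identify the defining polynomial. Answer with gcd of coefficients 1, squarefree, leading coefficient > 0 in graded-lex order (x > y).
First, degree: the shape is more complex than any degree-1 curve, so deg p = 2.
Next, from the visible intercepts: it crosses the x-axis at the gridline x = 0; one y-axis crossing is at y = 0.
Finally, fitting integer coefficients to these (and the overall shape) gives p.

3*x^2 - 2*x*y - 2*y^2 - 2*x + y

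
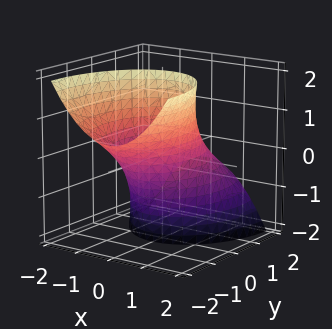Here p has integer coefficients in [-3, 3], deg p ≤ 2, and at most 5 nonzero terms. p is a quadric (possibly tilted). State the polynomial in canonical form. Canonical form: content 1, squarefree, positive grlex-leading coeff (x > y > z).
deg p = 2. A generic line meets the surface in up to 2 points.
Observable constraints: among the integer gridlines, it crosses the x-axis at x ∈ {-1, 1}; the surface avoids every integer z-axis point in the box.
Putting this together gives p.

2*x^2 + y^2 + 2*y*z - 2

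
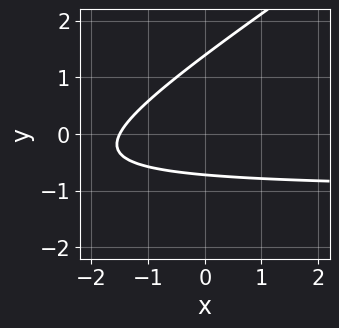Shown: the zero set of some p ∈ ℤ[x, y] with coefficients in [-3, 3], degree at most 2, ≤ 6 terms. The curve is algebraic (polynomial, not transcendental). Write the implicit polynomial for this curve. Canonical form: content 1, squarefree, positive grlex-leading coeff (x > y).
2*x*y - 3*y^2 + 2*x + 2*y + 3

Degree: the shape is more complex than any degree-1 curve, so deg p = 2.
The integer polynomial consistent with all of this is the stated p.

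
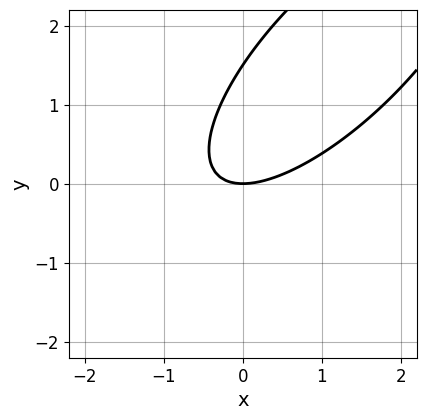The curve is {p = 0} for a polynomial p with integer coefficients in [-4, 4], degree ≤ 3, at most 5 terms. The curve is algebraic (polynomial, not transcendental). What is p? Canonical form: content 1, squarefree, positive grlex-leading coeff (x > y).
2*x^2 - 3*x*y + 2*y^2 - 3*y

First, the degree is 2 — a generic line meets the curve in up to 2 points.
Then, observable constraints: it crosses the x-axis at the gridline x = 0; it meets the y-axis at y = 0 (among the integer gridlines).
Finally, matching integer coefficients to the picture gives p.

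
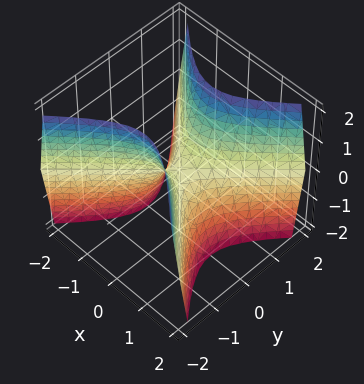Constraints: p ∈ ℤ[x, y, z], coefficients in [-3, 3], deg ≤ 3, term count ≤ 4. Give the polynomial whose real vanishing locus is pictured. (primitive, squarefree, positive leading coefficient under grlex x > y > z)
2*x^2 - 2*y^2 + z

The degree is 2 — a saddle surface; a quadric.
Symmetries: it's symmetric under x → −x, forcing even powers of x; the y ↦ −y reflection is a symmetry, so y appears only in even powers.
Checking where it meets the axes: one y-axis crossing is at y = 0; one x-axis crossing is at x = 0.
Solving for integer coefficients yields p as stated.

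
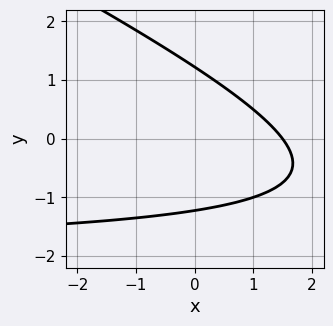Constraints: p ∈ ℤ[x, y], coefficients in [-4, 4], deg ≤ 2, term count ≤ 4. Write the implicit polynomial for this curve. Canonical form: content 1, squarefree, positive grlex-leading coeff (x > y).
First, degree: a generic line meets the curve in up to 2 points, so deg p = 2.
Finally, putting this together gives p.

x*y + 2*y^2 + 2*x - 3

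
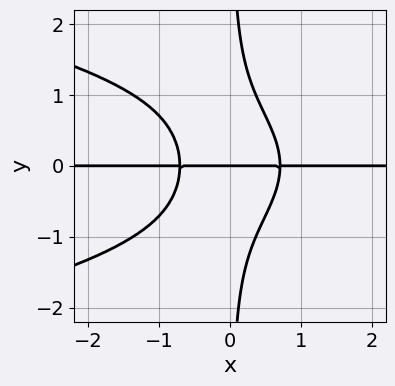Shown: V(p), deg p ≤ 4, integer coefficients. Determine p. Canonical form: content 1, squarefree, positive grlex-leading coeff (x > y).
2*x*y^3 + 2*x^2*y - y

(a) The degree is 4 — no degree-3 curve has this shape.
(b) Against the integer gridlines: one y-axis crossing is at y = 0; the visible x-axis segment lies entirely on the curve.
(c) These observations pin down the coefficients.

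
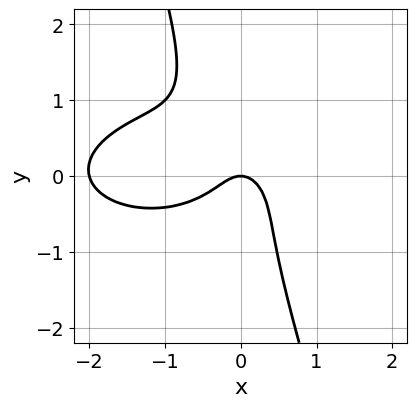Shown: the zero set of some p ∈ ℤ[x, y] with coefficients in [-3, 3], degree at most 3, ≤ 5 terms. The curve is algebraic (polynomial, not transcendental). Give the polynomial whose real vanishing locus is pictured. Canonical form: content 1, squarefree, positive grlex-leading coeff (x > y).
First, the degree is 3 — a generic line meets the curve in up to 3 points.
Then, from the visible intercepts: it crosses the y-axis at the gridline y = 0; among the integer gridlines, it crosses the x-axis at x ∈ {-2, 0}.
Finally, together with the visible shape, these determine p as stated.

x^3 + 3*x*y^2 + y^3 + 2*x^2 + y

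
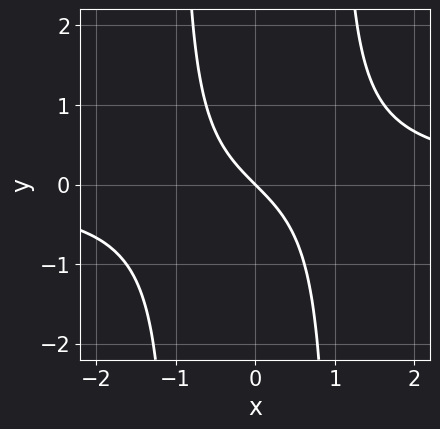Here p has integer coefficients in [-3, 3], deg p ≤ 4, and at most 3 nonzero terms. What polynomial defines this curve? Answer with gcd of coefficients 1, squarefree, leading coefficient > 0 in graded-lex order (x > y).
x^2*y - x - y

(a) deg p = 3. A generic line meets the curve in up to 3 points.
(b) Observable constraints: one y-axis crossing is at y = 0; it meets the x-axis at x = 0 (among the integer gridlines).
(c) Assembling these constraints gives the stated polynomial.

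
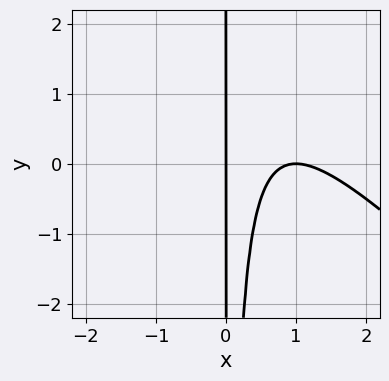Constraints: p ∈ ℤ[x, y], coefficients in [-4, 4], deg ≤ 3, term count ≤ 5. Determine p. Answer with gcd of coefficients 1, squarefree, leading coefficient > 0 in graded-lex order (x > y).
x^3 + x^2*y - 2*x^2 + x

1. The degree is 3 — a generic line meets the curve in up to 3 points.
2. From the visible intercepts: the visible y-axis segment lies entirely on the curve; the x-axis gridline crossings are at x ∈ {0, 1}.
3. Solving for integer coefficients yields p as stated.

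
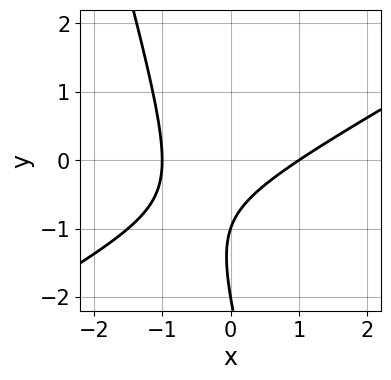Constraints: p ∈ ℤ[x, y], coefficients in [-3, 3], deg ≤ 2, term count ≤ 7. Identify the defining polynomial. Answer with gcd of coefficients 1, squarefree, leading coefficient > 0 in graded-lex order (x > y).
Degree: the shape is more complex than any degree-1 curve, so deg p = 2.
Observable constraints: the y-axis gridline crossings are at y ∈ {-2, -1}; among the integer gridlines, it crosses the x-axis at x ∈ {-1, 1}.
Fitting integer coefficients to these (and the overall shape) gives p.

2*x^2 - 3*x*y - y^2 - 3*y - 2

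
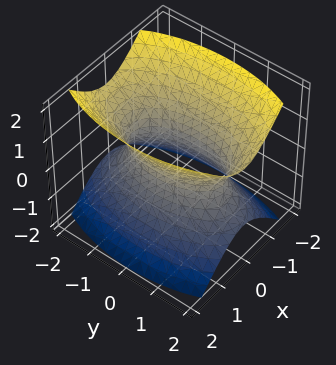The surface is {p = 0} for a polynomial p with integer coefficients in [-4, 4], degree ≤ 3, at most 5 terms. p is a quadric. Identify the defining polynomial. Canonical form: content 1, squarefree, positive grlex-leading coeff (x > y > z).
1. deg p = 2. One connected sheet with a waist; a quadric.
2. Symmetries: mirror symmetry y ↦ −y ⇒ only even powers of y; the x ↦ −x reflection is a symmetry, so x appears only in even powers; it's symmetric under z → −z, forcing even powers of z.
3. Checking where it meets the axes: no z-intercept at any integer in the box.
4. Fitting integer coefficients to these (and the overall shape) gives p.

3*x^2 + y^2 - 2*z^2 - 2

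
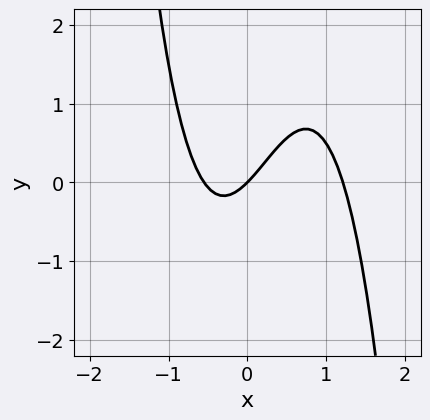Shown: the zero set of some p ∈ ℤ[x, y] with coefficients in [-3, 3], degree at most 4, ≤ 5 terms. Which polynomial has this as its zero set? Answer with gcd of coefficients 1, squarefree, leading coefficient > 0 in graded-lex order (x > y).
3*x^3 - 2*x^2 - 2*x + 2*y

Degree: no degree-2 curve has this shape, so deg p = 3.
From the axis intercepts and sections: it meets the y-axis at y = 0 (among the integer gridlines); one x-axis crossing is at x = 0.
These observations pin down the coefficients.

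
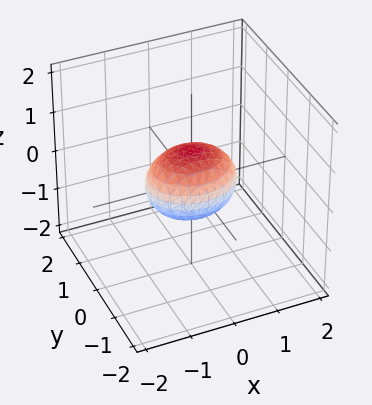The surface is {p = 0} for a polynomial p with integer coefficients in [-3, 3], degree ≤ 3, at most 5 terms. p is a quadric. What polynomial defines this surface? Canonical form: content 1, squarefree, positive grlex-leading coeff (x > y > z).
2*x^2 + 3*y^2 + 3*z^2 - 2

(a) Degree: bounded and convex; a quadric, so deg p = 2.
(b) Symmetries: it's symmetric under y → −y, forcing even powers of y; mirror symmetry z ↦ −z ⇒ only even powers of z; the x ↦ −x reflection is a symmetry, so x appears only in even powers.
(c) Reading off the gridlines: among the integer gridlines, it crosses the x-axis at x ∈ {-1, 1}.
(d) Putting this together gives p.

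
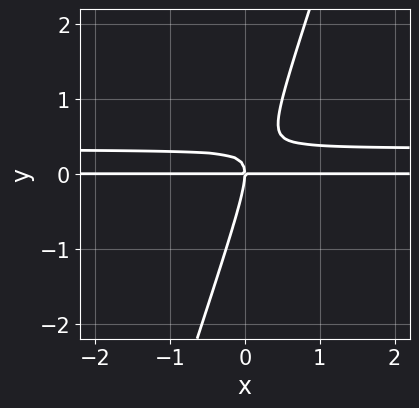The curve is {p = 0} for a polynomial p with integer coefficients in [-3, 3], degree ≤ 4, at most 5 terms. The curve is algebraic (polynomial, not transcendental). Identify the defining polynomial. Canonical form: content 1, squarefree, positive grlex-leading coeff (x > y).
1. deg p = 3. The shape is more complex than any degree-2 curve.
2. Observable constraints: one y-axis crossing is at y = 0; the visible x-axis segment lies entirely on the curve.
3. These observations pin down the coefficients.

3*x*y^2 - y^3 - x*y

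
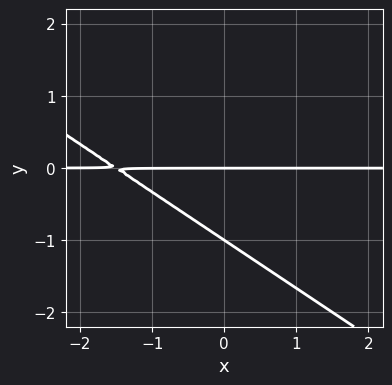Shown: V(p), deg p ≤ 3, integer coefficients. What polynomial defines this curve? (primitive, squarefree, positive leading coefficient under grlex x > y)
2*x*y + 3*y^2 + 3*y

1. The degree is 2 — the shape is more complex than any degree-1 curve.
2. Checking where it meets the axes: the y-axis gridline crossings are at y ∈ {-1, 0}; the visible x-axis segment lies entirely on the curve.
3. Assembling these constraints gives the stated polynomial.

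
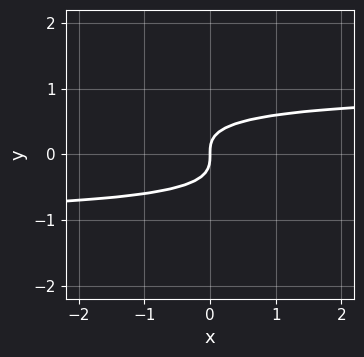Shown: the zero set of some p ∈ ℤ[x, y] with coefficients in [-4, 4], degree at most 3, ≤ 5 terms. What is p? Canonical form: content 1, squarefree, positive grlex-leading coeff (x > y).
x*y^2 + 3*y^3 - x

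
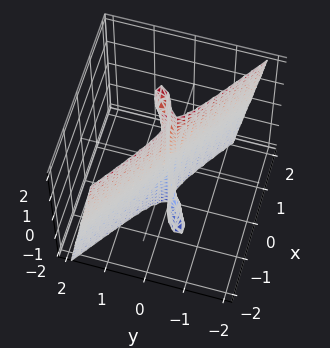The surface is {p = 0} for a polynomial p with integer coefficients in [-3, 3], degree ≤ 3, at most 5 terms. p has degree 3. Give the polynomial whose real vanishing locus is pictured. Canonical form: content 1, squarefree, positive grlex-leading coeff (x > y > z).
1. There are 2 components. They look like related sheets of one shape, so recover p as a whole.
2. deg p = 3. No degree-2 surface has this shape.
3. Checking where it meets the axes: one x-axis crossing is at x = 0; it crosses the y-axis at the gridline y = 0; the visible z-axis segment lies entirely on the surface.
4. These observations pin down the coefficients.

x^3 - x*y*z + 3*y^3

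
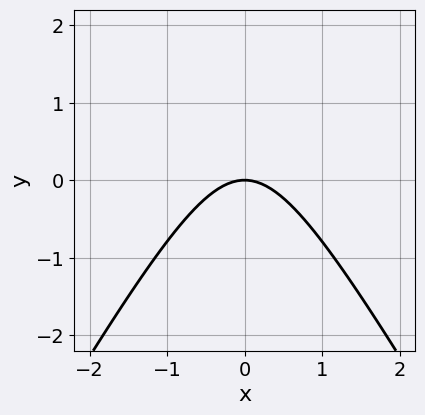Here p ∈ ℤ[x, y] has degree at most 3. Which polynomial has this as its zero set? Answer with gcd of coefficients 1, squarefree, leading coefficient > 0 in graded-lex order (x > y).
(a) deg p = 2. A generic line meets the curve in up to 2 points.
(b) Symmetries: it's symmetric under x → −x, forcing even powers of x.
(c) Observable constraints: it meets the x-axis at x = 0 (among the integer gridlines); one y-axis crossing is at y = 0.
(d) The integer polynomial consistent with all of this is the stated p.

3*x^2 - y^2 + 3*y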